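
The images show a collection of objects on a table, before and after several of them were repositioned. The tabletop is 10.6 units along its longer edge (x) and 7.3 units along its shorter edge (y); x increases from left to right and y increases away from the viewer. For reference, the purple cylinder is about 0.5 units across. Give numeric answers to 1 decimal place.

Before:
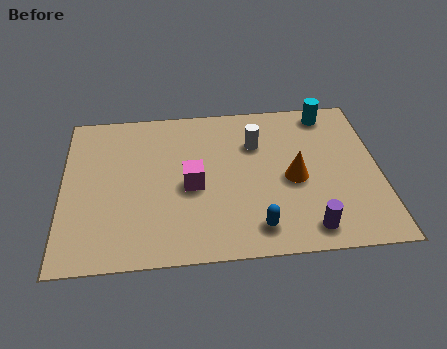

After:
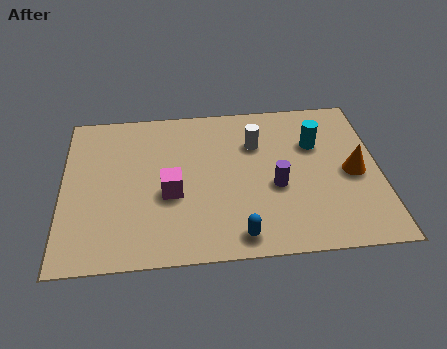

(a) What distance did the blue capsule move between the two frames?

0.7

The blue capsule moved from about (6.4, 1.2) to (5.8, 0.9), a distance of √(0.6² + 0.3²) ≈ 0.7.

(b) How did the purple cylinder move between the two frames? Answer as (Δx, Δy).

(-1.0, 2.0)

The purple cylinder started near (8.1, 1.0) and ended near (7.1, 3.0).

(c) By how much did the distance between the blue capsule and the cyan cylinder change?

-1.0

Before: roughly 5.8 units apart; after: 4.8. That's 1.0 units closer together.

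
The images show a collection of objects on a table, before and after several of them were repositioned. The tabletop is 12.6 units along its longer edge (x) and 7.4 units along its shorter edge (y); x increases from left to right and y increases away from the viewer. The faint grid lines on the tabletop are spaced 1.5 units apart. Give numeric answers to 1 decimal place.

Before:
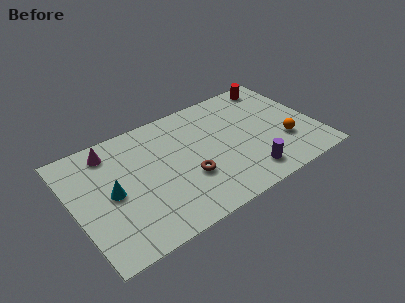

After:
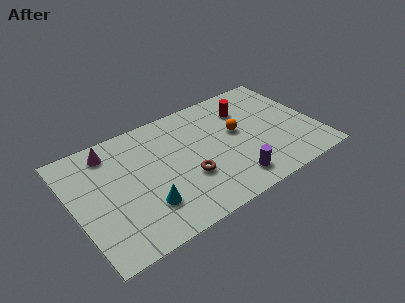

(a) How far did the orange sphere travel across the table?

2.8

The orange sphere moved from about (10.8, 2.4) to (8.6, 4.2), a distance of √(2.2² + 1.8²) ≈ 2.8.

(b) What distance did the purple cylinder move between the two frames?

0.8

From (8.6, 1.3) to (7.8, 1.3), the purple cylinder covered √(0.8² + 0.0²) ≈ 0.8 units.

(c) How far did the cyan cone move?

2.2

The cyan cone moved from about (1.9, 3.6) to (3.4, 2.0), a distance of √(1.5² + 1.6²) ≈ 2.2.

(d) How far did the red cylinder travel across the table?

2.1

From (11.1, 6.5) to (9.3, 5.5), the red cylinder covered √(1.8² + 1.0²) ≈ 2.1 units.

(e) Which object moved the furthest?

the orange sphere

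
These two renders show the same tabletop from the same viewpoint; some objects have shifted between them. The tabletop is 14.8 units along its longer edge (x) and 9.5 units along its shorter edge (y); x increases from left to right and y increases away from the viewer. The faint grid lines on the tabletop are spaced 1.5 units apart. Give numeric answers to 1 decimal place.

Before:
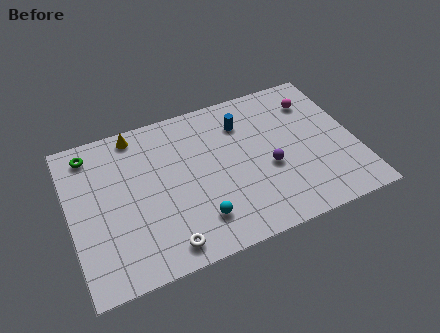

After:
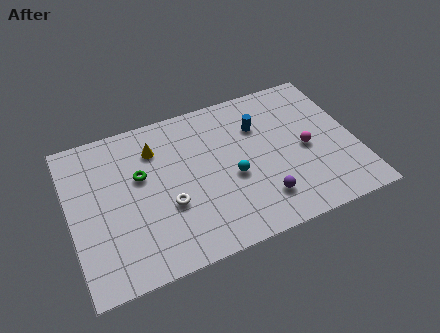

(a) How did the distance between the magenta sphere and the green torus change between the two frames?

-3.1

The distance was about 11.7 in the first image and 8.6 in the second, so they moved 3.1 units closer together.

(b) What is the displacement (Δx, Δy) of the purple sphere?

(-0.6, -1.8)

From the two frames, the purple sphere sits at roughly (10.2, 3.9) before and (9.6, 2.1) after.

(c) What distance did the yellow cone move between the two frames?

1.6

The yellow cone moved from about (3.7, 8.5) to (4.6, 7.2), a distance of √(0.9² + 1.3²) ≈ 1.6.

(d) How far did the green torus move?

3.3

The green torus was near (1.3, 8.1) before and (3.7, 5.8) after, so it travelled √(2.4² + 2.3²) ≈ 3.3 units.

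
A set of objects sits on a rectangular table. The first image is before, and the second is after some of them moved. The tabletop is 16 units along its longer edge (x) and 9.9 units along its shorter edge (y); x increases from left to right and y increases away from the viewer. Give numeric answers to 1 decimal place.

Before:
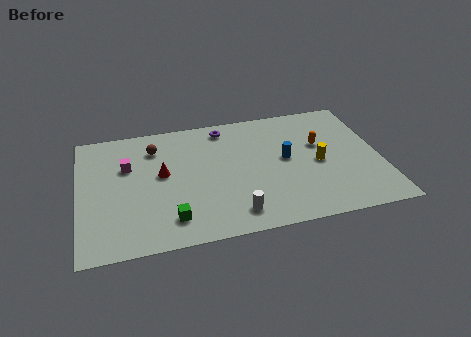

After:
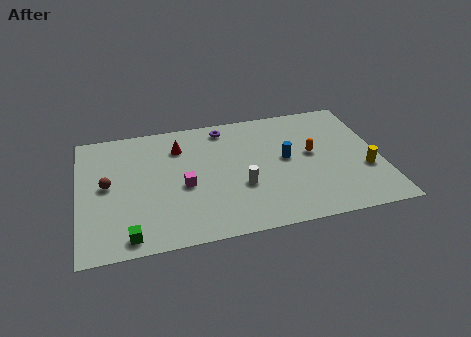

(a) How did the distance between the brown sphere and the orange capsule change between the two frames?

+2.0

Before: roughly 8.9 units apart; after: 10.9. That's 2.0 units further apart.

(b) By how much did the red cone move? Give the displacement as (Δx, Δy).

(1.0, 2.0)

The red cone was at about (4.4, 5.5) and moved to about (5.4, 7.5).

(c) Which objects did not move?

the purple torus and the blue cylinder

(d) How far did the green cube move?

2.3

From (4.7, 1.9) to (2.5, 1.1), the green cube covered √(2.2² + 0.8²) ≈ 2.3 units.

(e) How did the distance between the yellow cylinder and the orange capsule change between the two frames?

+1.8

They were about 1.5 units apart before and 3.3 after — 1.8 units further apart.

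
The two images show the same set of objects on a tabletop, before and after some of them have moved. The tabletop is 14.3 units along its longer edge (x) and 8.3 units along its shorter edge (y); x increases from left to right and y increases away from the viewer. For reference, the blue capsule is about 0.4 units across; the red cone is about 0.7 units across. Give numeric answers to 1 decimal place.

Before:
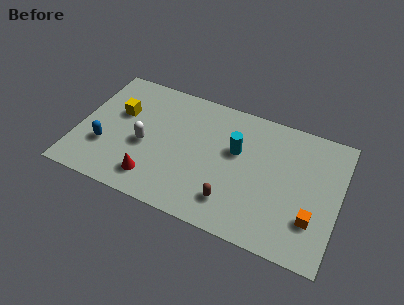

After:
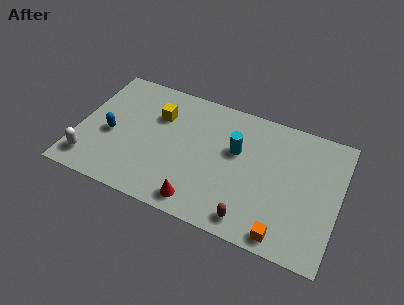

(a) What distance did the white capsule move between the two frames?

3.5

From (3.7, 3.6) to (0.9, 1.5), the white capsule covered √(2.8² + 2.1²) ≈ 3.5 units.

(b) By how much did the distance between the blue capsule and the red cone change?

+2.8

The distance was about 3.0 in the first image and 5.8 in the second, so they moved 2.8 units further apart.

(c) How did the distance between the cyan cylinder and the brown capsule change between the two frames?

+0.9

They were about 3.3 units apart before and 4.2 after — 0.9 units further apart.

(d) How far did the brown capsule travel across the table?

1.3

The brown capsule moved from about (8.7, 1.8) to (9.8, 1.1), a distance of √(1.1² + 0.7²) ≈ 1.3.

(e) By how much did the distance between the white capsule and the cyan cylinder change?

+3.4

Before: roughly 5.1 units apart; after: 8.5. That's 3.4 units further apart.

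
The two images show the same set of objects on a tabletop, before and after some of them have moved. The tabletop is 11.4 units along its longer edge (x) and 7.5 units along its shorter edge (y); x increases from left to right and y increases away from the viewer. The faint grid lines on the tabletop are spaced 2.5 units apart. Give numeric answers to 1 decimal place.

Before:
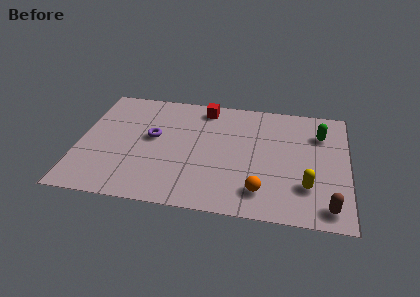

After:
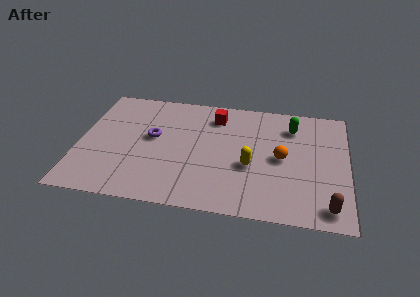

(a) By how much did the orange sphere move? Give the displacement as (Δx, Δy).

(0.8, 2.2)

The orange sphere started near (7.8, 1.5) and ended near (8.6, 3.7).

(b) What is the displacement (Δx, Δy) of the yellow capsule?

(-2.4, 0.9)

The yellow capsule started near (9.7, 2.1) and ended near (7.3, 3.0).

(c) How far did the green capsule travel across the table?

1.2

The green capsule was near (10.2, 5.5) before and (9.0, 5.8) after, so it travelled √(1.2² + 0.3²) ≈ 1.2 units.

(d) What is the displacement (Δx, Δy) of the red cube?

(0.5, -0.5)

From the two frames, the red cube sits at roughly (5.2, 6.5) before and (5.7, 6.0) after.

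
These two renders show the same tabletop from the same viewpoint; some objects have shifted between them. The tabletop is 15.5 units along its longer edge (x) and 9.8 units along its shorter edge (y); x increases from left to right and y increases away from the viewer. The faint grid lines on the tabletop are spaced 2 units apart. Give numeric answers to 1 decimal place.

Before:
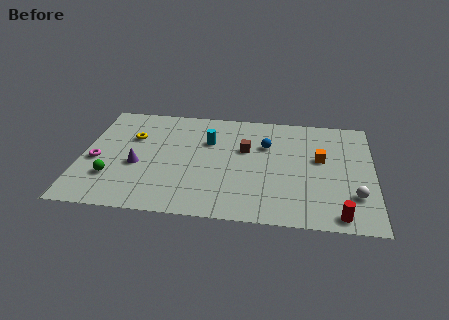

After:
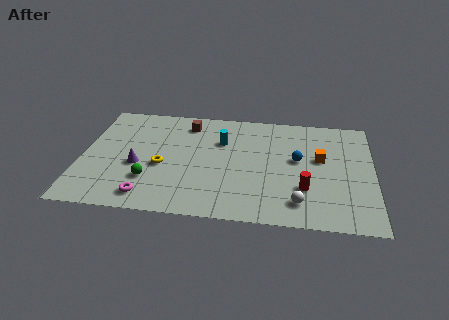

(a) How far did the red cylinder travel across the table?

2.7

The red cylinder moved from about (13.7, 1.0) to (11.9, 3.0), a distance of √(1.8² + 2.0²) ≈ 2.7.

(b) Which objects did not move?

the purple cone and the orange cube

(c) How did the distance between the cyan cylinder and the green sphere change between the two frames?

-0.9

The distance was about 6.3 in the first image and 5.4 in the second, so they moved 0.9 units closer together.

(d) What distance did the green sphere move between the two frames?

2.0

The green sphere was near (1.7, 2.8) before and (3.7, 2.8) after, so it travelled √(2.0² + 0.0²) ≈ 2.0 units.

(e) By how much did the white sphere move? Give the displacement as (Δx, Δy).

(-2.9, -0.9)

The white sphere was at about (14.5, 2.7) and moved to about (11.6, 1.8).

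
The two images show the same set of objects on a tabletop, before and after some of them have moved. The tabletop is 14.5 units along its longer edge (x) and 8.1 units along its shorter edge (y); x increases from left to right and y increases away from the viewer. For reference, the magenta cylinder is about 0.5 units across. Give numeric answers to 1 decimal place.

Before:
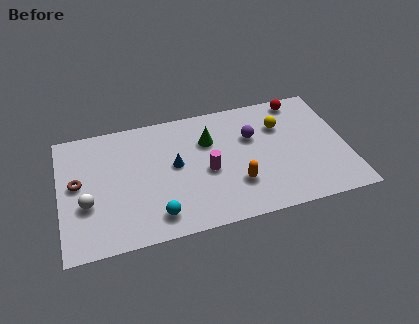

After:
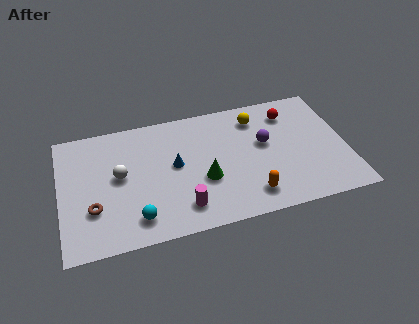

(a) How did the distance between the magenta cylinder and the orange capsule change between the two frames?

+1.6

Before: roughly 1.8 units apart; after: 3.4. That's 1.6 units further apart.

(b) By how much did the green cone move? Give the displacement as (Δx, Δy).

(-0.4, -2.5)

The green cone was at about (7.6, 5.6) and moved to about (7.2, 3.1).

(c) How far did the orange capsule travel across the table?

1.1

The orange capsule was near (8.8, 2.4) before and (9.4, 1.5) after, so it travelled √(0.6² + 0.9²) ≈ 1.1 units.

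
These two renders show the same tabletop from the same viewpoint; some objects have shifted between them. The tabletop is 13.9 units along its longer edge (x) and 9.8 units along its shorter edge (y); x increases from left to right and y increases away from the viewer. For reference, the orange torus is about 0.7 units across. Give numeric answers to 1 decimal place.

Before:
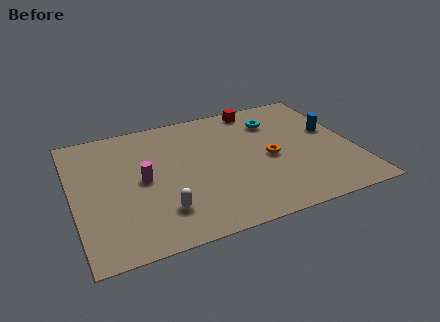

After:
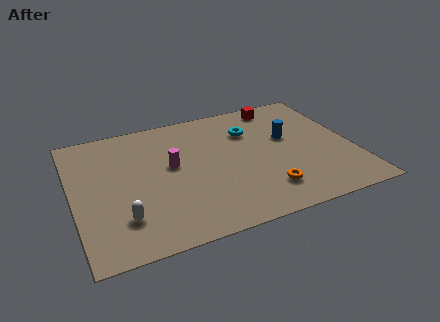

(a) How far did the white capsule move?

1.9

From (4.1, 2.3) to (2.2, 2.4), the white capsule covered √(1.9² + 0.1²) ≈ 1.9 units.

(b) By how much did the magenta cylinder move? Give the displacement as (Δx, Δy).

(1.5, 0.6)

The magenta cylinder was at about (3.4, 4.9) and moved to about (4.9, 5.5).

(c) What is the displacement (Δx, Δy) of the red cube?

(1.1, -0.2)

The red cube was at about (9.6, 8.8) and moved to about (10.7, 8.6).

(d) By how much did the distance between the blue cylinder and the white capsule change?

-0.3

The distance was about 9.5 in the first image and 9.2 in the second, so they moved 0.3 units closer together.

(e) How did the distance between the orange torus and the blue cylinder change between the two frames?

+0.5

Before: roughly 3.5 units apart; after: 4.0. That's 0.5 units further apart.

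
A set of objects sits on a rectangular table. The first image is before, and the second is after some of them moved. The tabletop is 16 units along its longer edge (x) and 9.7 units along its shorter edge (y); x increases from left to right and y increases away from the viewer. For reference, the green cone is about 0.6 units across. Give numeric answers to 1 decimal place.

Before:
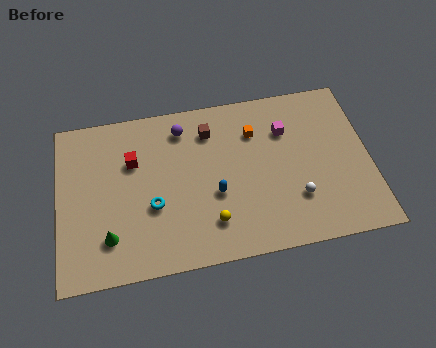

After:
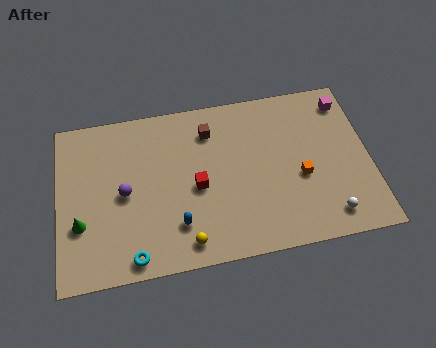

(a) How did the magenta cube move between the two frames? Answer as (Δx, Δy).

(3.2, 1.2)

The magenta cube started near (11.8, 6.9) and ended near (15.0, 8.1).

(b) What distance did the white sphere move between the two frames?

2.1

The white sphere was near (12.1, 2.8) before and (13.7, 1.5) after, so it travelled √(1.6² + 1.3²) ≈ 2.1 units.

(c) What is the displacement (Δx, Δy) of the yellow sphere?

(-1.3, -0.9)

From the two frames, the yellow sphere sits at roughly (7.7, 2.2) before and (6.4, 1.3) after.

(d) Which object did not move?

the brown cube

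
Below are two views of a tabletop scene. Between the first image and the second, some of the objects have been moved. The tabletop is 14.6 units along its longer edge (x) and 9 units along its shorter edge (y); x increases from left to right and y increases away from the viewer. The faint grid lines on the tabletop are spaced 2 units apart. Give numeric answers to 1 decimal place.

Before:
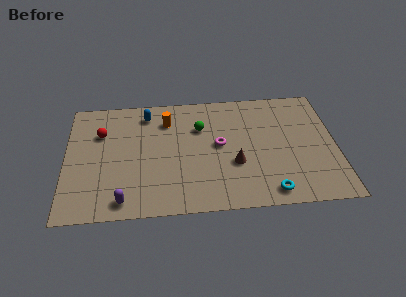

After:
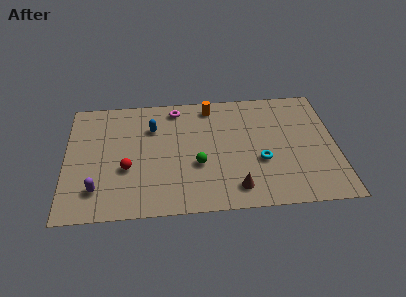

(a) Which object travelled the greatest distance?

the magenta torus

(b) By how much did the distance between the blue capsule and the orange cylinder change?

+2.2

Before: roughly 1.3 units apart; after: 3.5. That's 2.2 units further apart.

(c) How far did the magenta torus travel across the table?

3.8

From (8.3, 4.8) to (6.0, 7.8), the magenta torus covered √(2.3² + 3.0²) ≈ 3.8 units.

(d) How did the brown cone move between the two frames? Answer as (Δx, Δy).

(0.0, -1.8)

From the two frames, the brown cone sits at roughly (9.1, 3.3) before and (9.1, 1.5) after.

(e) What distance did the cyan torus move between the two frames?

2.3

The cyan torus moved from about (10.9, 1.1) to (10.5, 3.4), a distance of √(0.4² + 2.3²) ≈ 2.3.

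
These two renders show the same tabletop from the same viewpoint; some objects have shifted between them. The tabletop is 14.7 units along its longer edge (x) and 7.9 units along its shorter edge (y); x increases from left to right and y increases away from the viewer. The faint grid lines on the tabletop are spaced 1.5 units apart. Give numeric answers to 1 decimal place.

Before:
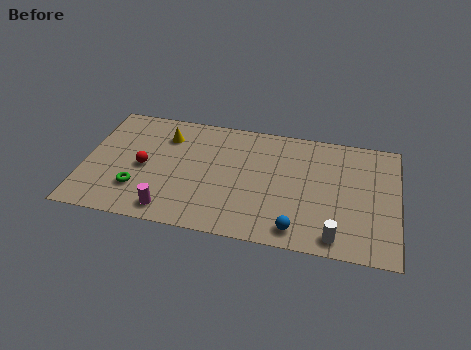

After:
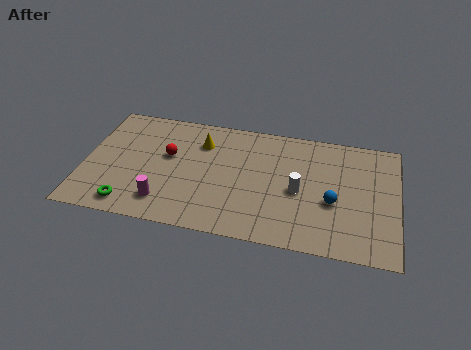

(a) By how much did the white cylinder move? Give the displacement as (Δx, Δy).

(-1.8, 2.6)

From the two frames, the white cylinder sits at roughly (11.9, 1.0) before and (10.1, 3.6) after.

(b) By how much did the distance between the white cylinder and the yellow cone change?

-4.4

Before: roughly 9.6 units apart; after: 5.2. That's 4.4 units closer together.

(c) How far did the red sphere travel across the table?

1.5

The red sphere moved from about (2.8, 3.7) to (3.9, 4.7), a distance of √(1.1² + 1.0²) ≈ 1.5.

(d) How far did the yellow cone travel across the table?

1.7

From (3.7, 6.0) to (5.4, 5.9), the yellow cone covered √(1.7² + 0.1²) ≈ 1.7 units.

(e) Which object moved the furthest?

the white cylinder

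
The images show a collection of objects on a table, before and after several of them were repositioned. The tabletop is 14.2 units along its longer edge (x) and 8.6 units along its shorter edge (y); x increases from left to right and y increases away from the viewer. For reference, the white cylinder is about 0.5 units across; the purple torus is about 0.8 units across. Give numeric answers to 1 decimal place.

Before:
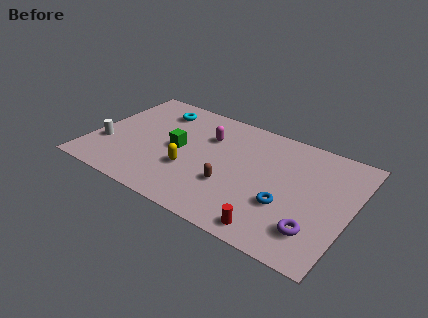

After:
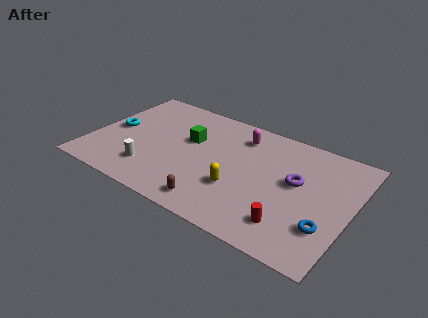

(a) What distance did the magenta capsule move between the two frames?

1.9

From (6.1, 6.0) to (7.8, 6.9), the magenta capsule covered √(1.7² + 0.9²) ≈ 1.9 units.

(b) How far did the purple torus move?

3.2

From (12.6, 2.0) to (11.2, 4.9), the purple torus covered √(1.4² + 2.9²) ≈ 3.2 units.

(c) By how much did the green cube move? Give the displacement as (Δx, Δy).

(0.5, 1.0)

The green cube was at about (4.7, 4.3) and moved to about (5.2, 5.3).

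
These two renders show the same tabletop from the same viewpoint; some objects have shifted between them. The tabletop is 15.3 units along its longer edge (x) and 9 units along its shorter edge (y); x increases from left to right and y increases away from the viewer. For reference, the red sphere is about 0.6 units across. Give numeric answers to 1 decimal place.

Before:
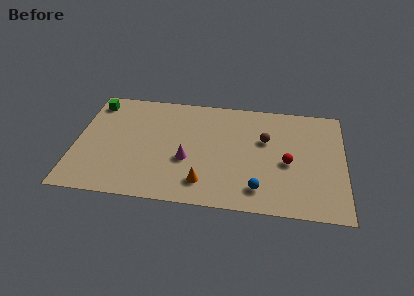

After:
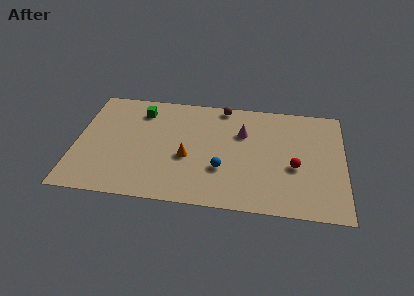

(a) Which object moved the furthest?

the magenta cone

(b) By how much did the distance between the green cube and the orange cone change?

-4.2

The distance was about 8.7 in the first image and 4.5 in the second, so they moved 4.2 units closer together.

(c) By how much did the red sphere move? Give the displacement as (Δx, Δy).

(0.4, -0.3)

The red sphere was at about (12.1, 4.0) and moved to about (12.5, 3.7).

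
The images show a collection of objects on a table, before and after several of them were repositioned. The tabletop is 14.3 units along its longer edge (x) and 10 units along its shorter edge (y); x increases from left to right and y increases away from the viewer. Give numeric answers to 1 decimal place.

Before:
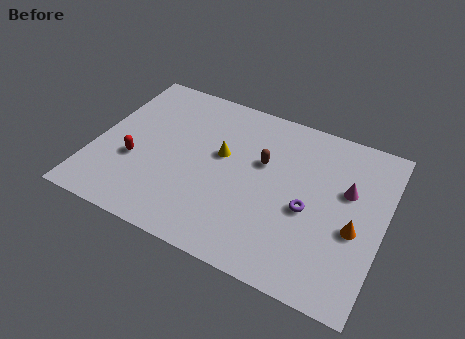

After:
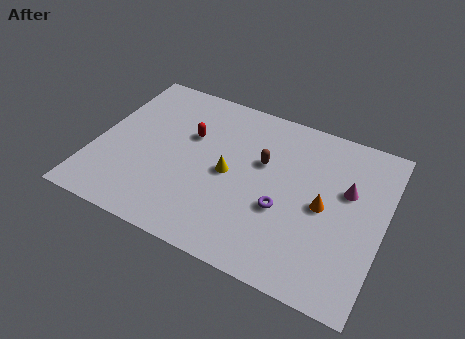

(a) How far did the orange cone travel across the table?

1.7

The orange cone was near (13.0, 4.1) before and (11.4, 4.8) after, so it travelled √(1.6² + 0.7²) ≈ 1.7 units.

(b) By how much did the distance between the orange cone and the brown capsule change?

-1.7

Before: roughly 5.2 units apart; after: 3.5. That's 1.7 units closer together.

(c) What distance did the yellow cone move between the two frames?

1.1

From (6.2, 5.8) to (6.7, 4.8), the yellow cone covered √(0.5² + 1.0²) ≈ 1.1 units.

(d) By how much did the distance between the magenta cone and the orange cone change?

-0.5

The distance was about 2.2 in the first image and 1.7 in the second, so they moved 0.5 units closer together.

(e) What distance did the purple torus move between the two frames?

1.3

The purple torus was near (10.7, 4.3) before and (9.5, 3.8) after, so it travelled √(1.2² + 0.5²) ≈ 1.3 units.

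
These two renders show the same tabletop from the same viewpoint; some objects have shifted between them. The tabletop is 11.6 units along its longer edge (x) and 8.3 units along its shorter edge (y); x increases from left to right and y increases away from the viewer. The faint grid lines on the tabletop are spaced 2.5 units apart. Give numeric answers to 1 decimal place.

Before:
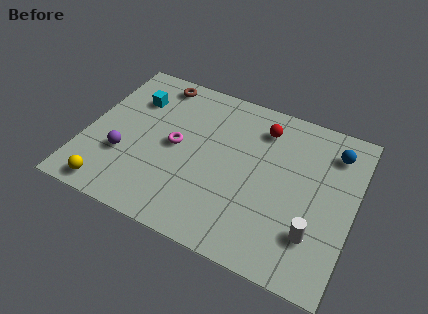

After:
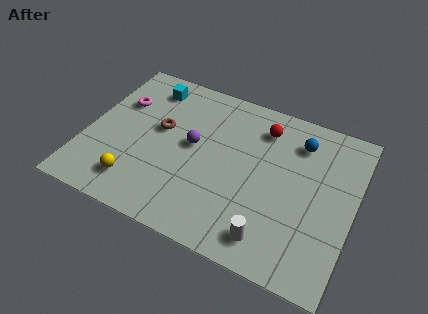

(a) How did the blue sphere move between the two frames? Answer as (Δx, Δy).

(-1.5, -0.1)

From the two frames, the blue sphere sits at roughly (10.5, 6.6) before and (9.0, 6.5) after.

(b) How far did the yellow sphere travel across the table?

1.2

From (1.5, 0.9) to (2.5, 1.6), the yellow sphere covered √(1.0² + 0.7²) ≈ 1.2 units.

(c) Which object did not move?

the red sphere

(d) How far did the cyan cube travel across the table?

1.0

The cyan cube moved from about (1.8, 6.0) to (2.3, 6.9), a distance of √(0.5² + 0.9²) ≈ 1.0.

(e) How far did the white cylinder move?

1.9

The white cylinder was near (10.1, 2.2) before and (8.4, 1.3) after, so it travelled √(1.7² + 0.9²) ≈ 1.9 units.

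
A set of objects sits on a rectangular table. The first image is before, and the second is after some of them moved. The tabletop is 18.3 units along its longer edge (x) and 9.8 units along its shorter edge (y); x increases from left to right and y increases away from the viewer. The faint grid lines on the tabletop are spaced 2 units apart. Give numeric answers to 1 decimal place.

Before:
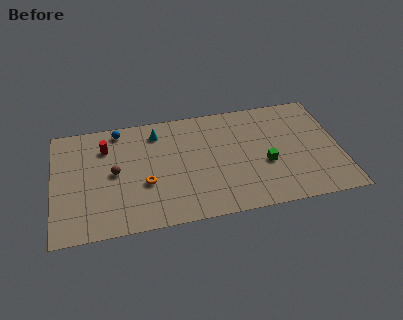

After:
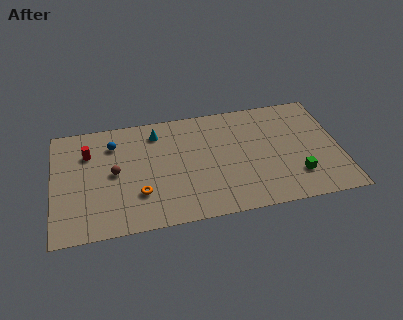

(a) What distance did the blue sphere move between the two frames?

1.3

The blue sphere moved from about (4.3, 8.7) to (3.9, 7.5), a distance of √(0.4² + 1.2²) ≈ 1.3.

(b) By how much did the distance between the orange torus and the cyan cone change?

+0.9

The distance was about 4.4 in the first image and 5.3 in the second, so they moved 0.9 units further apart.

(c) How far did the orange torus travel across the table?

0.9

The orange torus was near (5.8, 3.7) before and (5.4, 2.9) after, so it travelled √(0.4² + 0.8²) ≈ 0.9 units.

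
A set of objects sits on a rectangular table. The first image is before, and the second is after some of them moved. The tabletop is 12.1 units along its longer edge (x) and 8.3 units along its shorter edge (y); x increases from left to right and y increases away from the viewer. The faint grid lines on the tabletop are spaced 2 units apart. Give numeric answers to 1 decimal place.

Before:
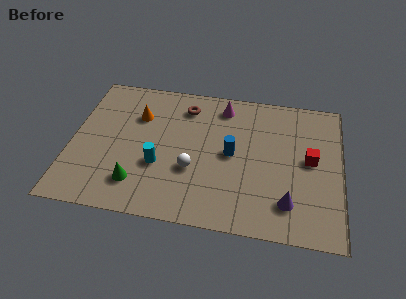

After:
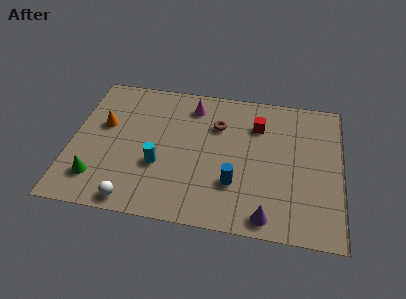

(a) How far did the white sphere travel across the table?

3.3

The white sphere was near (5.5, 3.0) before and (3.0, 0.8) after, so it travelled √(2.5² + 2.2²) ≈ 3.3 units.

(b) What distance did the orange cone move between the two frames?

1.7

The orange cone moved from about (2.9, 5.8) to (1.4, 5.0), a distance of √(1.5² + 0.8²) ≈ 1.7.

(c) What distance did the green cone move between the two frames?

1.8

From (3.1, 1.8) to (1.3, 1.8), the green cone covered √(1.8² + 0.0²) ≈ 1.8 units.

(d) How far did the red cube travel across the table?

2.9

The red cube moved from about (10.7, 4.4) to (8.3, 6.1), a distance of √(2.4² + 1.7²) ≈ 2.9.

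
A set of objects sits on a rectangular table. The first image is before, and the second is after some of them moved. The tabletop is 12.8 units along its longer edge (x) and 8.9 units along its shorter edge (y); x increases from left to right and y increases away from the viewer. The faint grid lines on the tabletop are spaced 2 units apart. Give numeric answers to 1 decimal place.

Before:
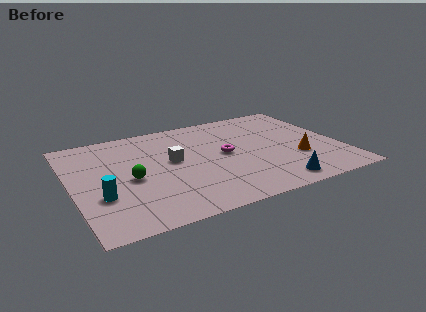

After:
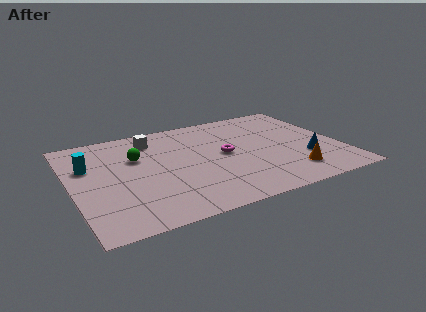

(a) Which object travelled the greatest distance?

the cyan cylinder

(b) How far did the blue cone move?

2.5

The blue cone was near (9.2, 1.1) before and (11.0, 2.8) after, so it travelled √(1.8² + 1.7²) ≈ 2.5 units.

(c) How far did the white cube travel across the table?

2.4

The white cube was near (4.8, 4.9) before and (4.1, 7.2) after, so it travelled √(0.7² + 2.3²) ≈ 2.4 units.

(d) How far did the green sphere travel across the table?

1.9

From (2.7, 4.0) to (3.2, 5.8), the green sphere covered √(0.5² + 1.8²) ≈ 1.9 units.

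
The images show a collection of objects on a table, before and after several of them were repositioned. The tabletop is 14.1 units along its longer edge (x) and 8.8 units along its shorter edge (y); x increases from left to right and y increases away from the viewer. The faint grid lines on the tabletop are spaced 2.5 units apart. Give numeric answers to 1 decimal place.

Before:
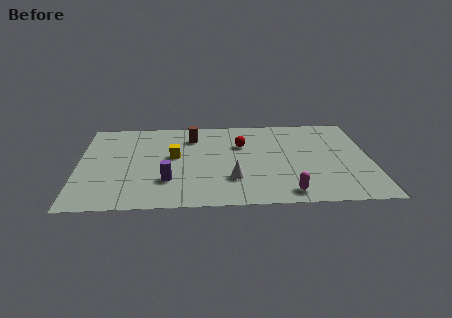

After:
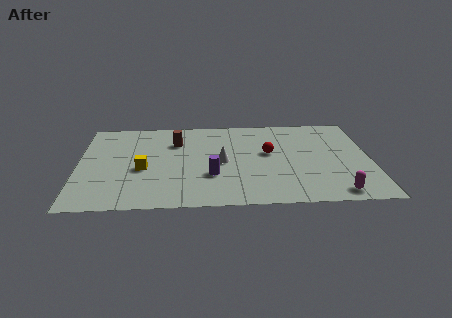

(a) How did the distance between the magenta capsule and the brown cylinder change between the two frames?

+2.0

The distance was about 7.3 in the first image and 9.3 in the second, so they moved 2.0 units further apart.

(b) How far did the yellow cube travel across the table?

1.9

The yellow cube moved from about (4.6, 4.9) to (3.1, 3.7), a distance of √(1.5² + 1.2²) ≈ 1.9.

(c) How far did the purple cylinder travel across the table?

2.1

The purple cylinder moved from about (4.3, 2.5) to (6.4, 2.9), a distance of √(2.1² + 0.4²) ≈ 2.1.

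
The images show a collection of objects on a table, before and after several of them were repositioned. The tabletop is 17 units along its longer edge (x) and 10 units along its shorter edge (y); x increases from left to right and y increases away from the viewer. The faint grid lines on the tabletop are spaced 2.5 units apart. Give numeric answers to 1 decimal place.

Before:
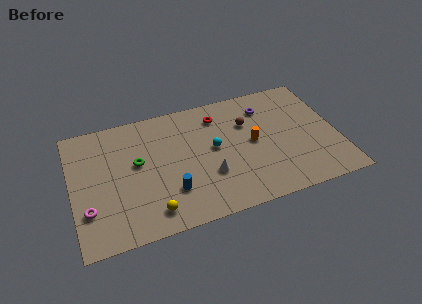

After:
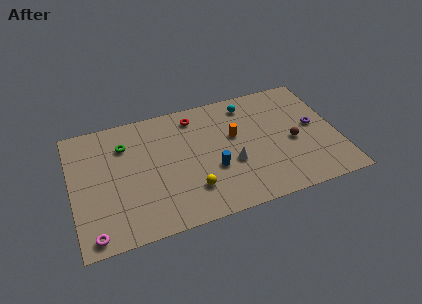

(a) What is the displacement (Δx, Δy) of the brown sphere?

(2.7, -2.4)

The brown sphere was at about (11.4, 6.8) and moved to about (14.1, 4.4).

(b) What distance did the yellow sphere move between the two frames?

2.8

From (4.8, 1.6) to (7.4, 2.5), the yellow sphere covered √(2.6² + 0.9²) ≈ 2.8 units.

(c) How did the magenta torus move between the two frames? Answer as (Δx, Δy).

(0.2, -1.9)

The magenta torus started near (0.9, 2.9) and ended near (1.1, 1.0).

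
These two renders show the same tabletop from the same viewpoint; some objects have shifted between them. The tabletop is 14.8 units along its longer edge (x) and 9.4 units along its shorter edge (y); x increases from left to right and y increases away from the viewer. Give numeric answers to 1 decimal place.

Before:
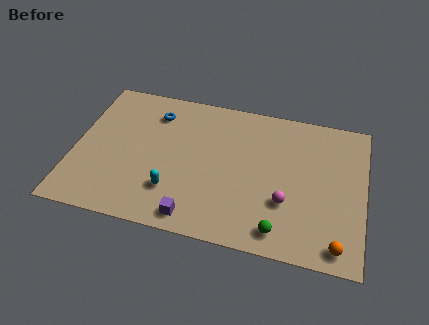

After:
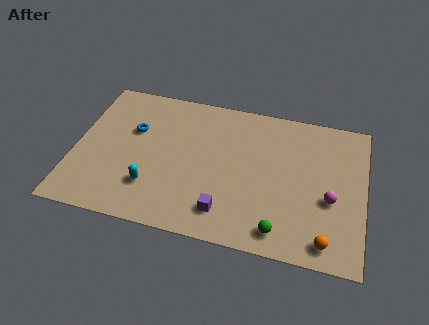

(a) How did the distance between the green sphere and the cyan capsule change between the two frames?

+1.1

They were about 5.6 units apart before and 6.7 after — 1.1 units further apart.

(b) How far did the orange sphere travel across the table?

0.6

From (13.6, 1.1) to (13.0, 1.2), the orange sphere covered √(0.6² + 0.1²) ≈ 0.6 units.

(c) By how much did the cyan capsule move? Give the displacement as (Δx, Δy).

(-1.1, 0.0)

The cyan capsule was at about (5.2, 2.5) and moved to about (4.1, 2.5).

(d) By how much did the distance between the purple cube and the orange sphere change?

-2.1

They were about 7.2 units apart before and 5.1 after — 2.1 units closer together.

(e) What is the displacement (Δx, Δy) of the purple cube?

(1.5, 0.7)

From the two frames, the purple cube sits at roughly (6.4, 1.1) before and (7.9, 1.8) after.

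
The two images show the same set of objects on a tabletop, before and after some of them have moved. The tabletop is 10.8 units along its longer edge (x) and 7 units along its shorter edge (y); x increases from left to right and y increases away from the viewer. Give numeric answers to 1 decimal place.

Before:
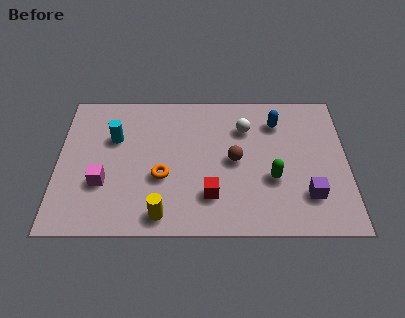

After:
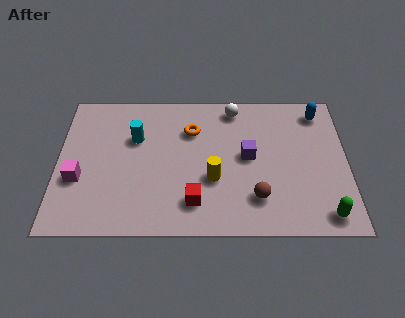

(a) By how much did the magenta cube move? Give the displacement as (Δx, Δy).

(-0.9, 0.2)

From the two frames, the magenta cube sits at roughly (1.7, 2.4) before and (0.8, 2.6) after.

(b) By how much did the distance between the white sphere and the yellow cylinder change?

-1.6

The distance was about 5.2 in the first image and 3.6 in the second, so they moved 1.6 units closer together.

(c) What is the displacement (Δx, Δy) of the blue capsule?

(1.6, 0.5)

From the two frames, the blue capsule sits at roughly (8.2, 5.4) before and (9.8, 5.9) after.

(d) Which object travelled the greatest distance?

the purple cube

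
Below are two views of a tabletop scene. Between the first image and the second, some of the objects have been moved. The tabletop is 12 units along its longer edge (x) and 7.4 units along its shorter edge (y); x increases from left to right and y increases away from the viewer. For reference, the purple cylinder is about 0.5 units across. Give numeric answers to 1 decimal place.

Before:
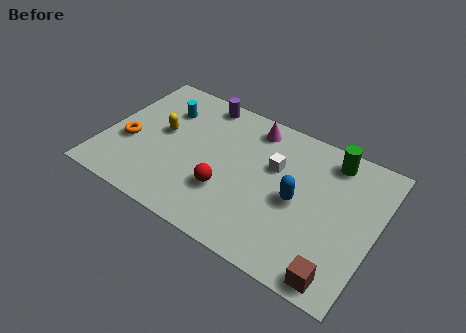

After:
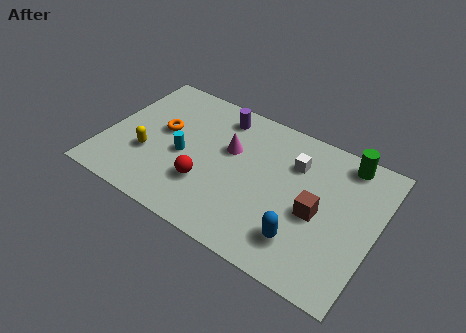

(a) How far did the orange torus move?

1.8

From (1.1, 2.9) to (2.4, 4.2), the orange torus covered √(1.3² + 1.3²) ≈ 1.8 units.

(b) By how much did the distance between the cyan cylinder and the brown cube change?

-3.7

Before: roughly 9.7 units apart; after: 6.0. That's 3.7 units closer together.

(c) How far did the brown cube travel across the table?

2.8

The brown cube was near (10.8, 0.8) before and (9.5, 3.3) after, so it travelled √(1.3² + 2.5²) ≈ 2.8 units.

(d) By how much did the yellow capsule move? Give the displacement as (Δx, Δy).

(-0.4, -1.5)

The yellow capsule started near (2.4, 4.1) and ended near (2.0, 2.6).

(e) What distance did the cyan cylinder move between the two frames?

2.4

The cyan cylinder moved from about (2.3, 5.4) to (3.5, 3.3), a distance of √(1.2² + 2.1²) ≈ 2.4.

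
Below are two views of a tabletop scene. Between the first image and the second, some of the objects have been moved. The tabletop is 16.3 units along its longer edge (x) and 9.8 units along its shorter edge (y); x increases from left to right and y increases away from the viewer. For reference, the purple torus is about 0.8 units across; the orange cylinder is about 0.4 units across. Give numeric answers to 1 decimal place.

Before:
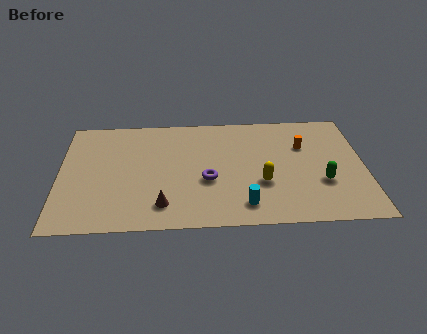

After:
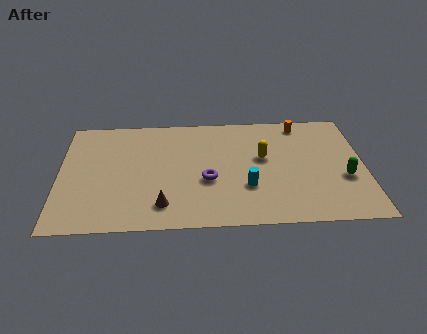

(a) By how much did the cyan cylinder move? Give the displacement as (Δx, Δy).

(0.2, 1.5)

From the two frames, the cyan cylinder sits at roughly (9.8, 1.7) before and (10.0, 3.2) after.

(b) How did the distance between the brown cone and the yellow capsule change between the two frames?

+1.1

The distance was about 5.5 in the first image and 6.6 in the second, so they moved 1.1 units further apart.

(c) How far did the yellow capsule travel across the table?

2.2

The yellow capsule was near (10.8, 3.5) before and (10.9, 5.7) after, so it travelled √(0.1² + 2.2²) ≈ 2.2 units.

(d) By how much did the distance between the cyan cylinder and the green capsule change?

+0.7

The distance was about 4.5 in the first image and 5.2 in the second, so they moved 0.7 units further apart.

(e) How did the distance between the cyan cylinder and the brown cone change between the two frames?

+0.4

Before: roughly 4.3 units apart; after: 4.7. That's 0.4 units further apart.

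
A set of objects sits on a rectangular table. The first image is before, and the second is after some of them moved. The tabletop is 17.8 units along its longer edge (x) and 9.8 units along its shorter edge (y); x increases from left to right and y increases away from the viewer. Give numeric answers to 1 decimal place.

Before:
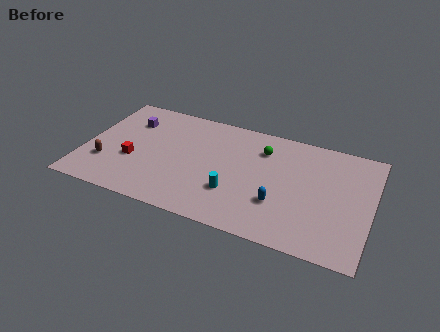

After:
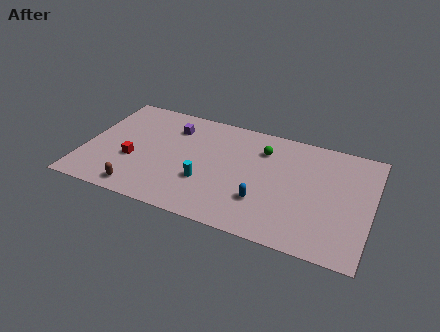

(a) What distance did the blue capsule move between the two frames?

1.0

The blue capsule was near (12.3, 3.1) before and (11.3, 2.9) after, so it travelled √(1.0² + 0.2²) ≈ 1.0 units.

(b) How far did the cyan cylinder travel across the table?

1.8

From (9.5, 3.0) to (7.7, 3.3), the cyan cylinder covered √(1.8² + 0.3²) ≈ 1.8 units.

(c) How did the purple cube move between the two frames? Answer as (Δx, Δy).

(2.7, 0.3)

The purple cube started near (2.5, 7.2) and ended near (5.2, 7.5).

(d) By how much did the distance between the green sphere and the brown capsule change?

-1.0

They were about 10.4 units apart before and 9.4 after — 1.0 units closer together.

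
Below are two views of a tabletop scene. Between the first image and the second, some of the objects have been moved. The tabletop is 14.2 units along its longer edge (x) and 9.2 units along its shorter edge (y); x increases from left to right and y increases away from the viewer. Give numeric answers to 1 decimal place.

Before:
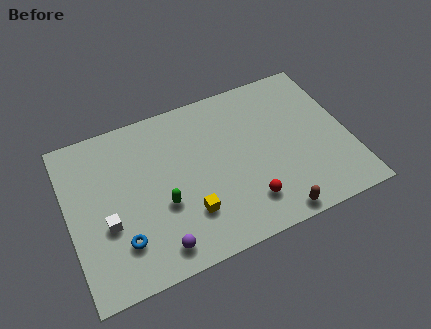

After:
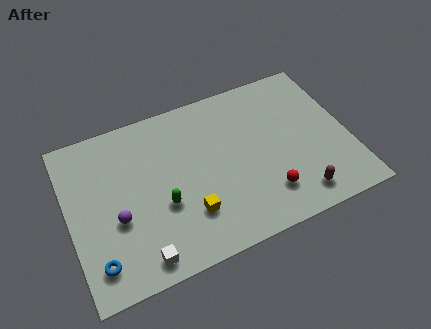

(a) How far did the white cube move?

2.8

From (1.8, 3.5) to (3.2, 1.1), the white cube covered √(1.4² + 2.4²) ≈ 2.8 units.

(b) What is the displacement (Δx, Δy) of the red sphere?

(1.0, 0.1)

From the two frames, the red sphere sits at roughly (8.7, 2.0) before and (9.7, 2.1) after.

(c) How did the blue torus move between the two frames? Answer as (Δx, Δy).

(-1.3, -0.6)

The blue torus started near (2.4, 2.3) and ended near (1.1, 1.7).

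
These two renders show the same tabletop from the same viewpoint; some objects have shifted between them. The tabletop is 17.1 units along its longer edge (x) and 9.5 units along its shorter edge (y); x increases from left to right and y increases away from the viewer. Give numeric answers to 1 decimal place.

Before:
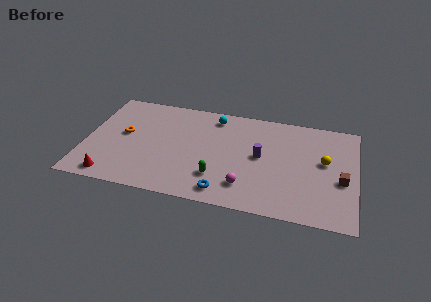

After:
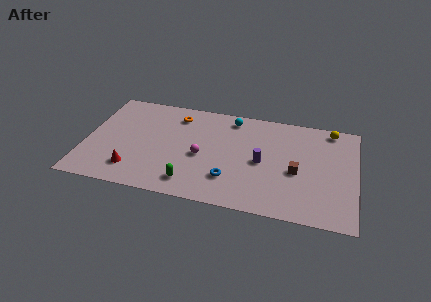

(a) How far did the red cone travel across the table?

1.6

The red cone moved from about (1.9, 1.1) to (3.2, 2.0), a distance of √(1.3² + 0.9²) ≈ 1.6.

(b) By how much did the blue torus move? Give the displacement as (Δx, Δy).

(0.3, 1.2)

The blue torus started near (9.0, 1.3) and ended near (9.3, 2.5).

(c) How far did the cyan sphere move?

1.1

The cyan sphere was near (8.0, 8.1) before and (9.1, 8.2) after, so it travelled √(1.1² + 0.1²) ≈ 1.1 units.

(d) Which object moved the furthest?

the orange torus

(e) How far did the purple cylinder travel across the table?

0.5

The purple cylinder moved from about (11.1, 5.0) to (11.2, 4.5), a distance of √(0.1² + 0.5²) ≈ 0.5.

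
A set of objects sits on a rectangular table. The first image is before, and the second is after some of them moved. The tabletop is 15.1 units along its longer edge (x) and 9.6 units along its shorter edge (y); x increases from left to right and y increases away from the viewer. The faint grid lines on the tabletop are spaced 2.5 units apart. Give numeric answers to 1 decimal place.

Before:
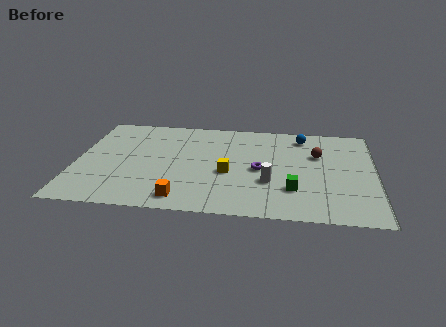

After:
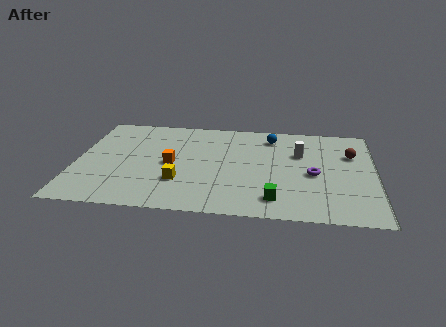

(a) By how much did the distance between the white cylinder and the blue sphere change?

-2.9

They were about 5.1 units apart before and 2.2 after — 2.9 units closer together.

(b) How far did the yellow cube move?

2.6

The yellow cube was near (7.7, 4.0) before and (5.3, 2.9) after, so it travelled √(2.4² + 1.1²) ≈ 2.6 units.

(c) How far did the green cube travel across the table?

1.3

The green cube moved from about (11.0, 2.7) to (10.1, 1.7), a distance of √(0.9² + 1.0²) ≈ 1.3.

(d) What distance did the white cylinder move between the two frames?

3.4

From (9.8, 3.3) to (11.3, 6.3), the white cylinder covered √(1.5² + 3.0²) ≈ 3.4 units.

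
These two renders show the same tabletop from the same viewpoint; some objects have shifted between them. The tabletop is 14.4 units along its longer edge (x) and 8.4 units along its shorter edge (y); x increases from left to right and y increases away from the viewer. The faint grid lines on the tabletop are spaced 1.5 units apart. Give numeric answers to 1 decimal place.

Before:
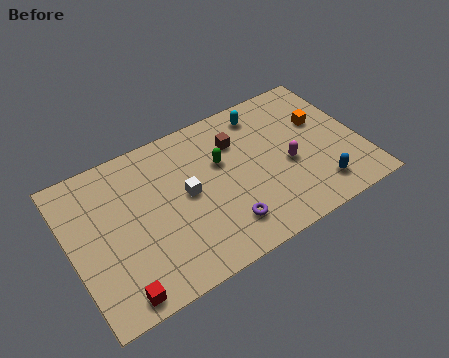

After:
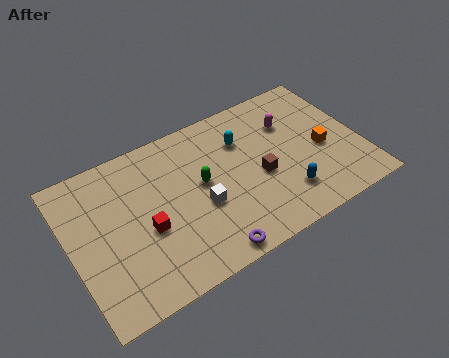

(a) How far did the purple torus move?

1.4

The purple torus was near (7.2, 1.8) before and (6.2, 0.8) after, so it travelled √(1.0² + 1.0²) ≈ 1.4 units.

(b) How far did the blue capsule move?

1.6

The blue capsule moved from about (11.9, 1.6) to (10.3, 2.0), a distance of √(1.6² + 0.4²) ≈ 1.6.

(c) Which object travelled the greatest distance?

the red cube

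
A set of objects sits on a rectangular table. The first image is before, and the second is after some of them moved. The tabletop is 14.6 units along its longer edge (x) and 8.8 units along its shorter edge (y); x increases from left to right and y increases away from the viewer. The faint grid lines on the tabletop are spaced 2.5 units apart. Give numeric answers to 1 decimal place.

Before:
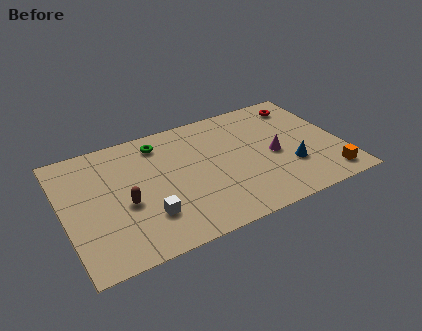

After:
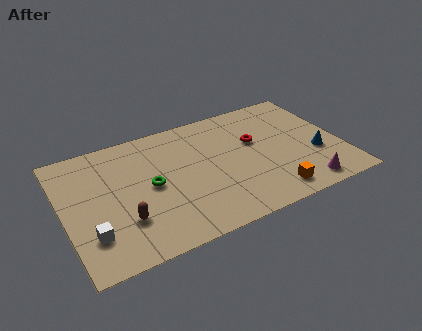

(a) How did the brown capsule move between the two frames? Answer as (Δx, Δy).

(-0.2, -1.1)

The brown capsule started near (3.1, 3.7) and ended near (2.9, 2.6).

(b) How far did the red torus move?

3.4

From (13.0, 7.3) to (10.2, 5.4), the red torus covered √(2.8² + 1.9²) ≈ 3.4 units.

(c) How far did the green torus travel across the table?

3.0

The green torus was near (5.3, 7.3) before and (4.5, 4.4) after, so it travelled √(0.8² + 2.9²) ≈ 3.0 units.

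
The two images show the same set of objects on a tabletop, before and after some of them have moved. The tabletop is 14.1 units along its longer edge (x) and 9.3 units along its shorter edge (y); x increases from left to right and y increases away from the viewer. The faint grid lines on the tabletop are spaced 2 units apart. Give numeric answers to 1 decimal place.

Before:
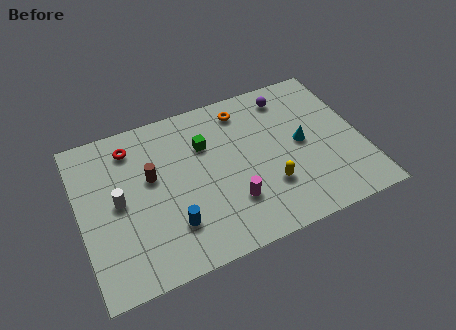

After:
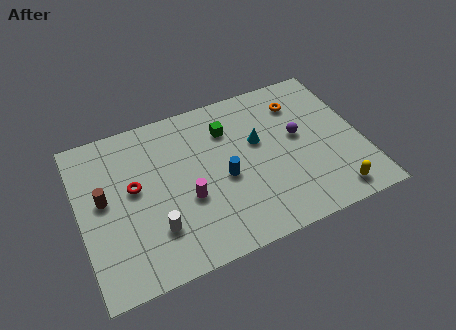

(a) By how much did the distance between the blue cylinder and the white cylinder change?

+0.6

They were about 3.3 units apart before and 3.9 after — 0.6 units further apart.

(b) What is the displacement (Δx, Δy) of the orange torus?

(2.8, -0.6)

The orange torus started near (8.5, 7.8) and ended near (11.3, 7.2).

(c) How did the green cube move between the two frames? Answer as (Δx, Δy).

(1.2, 0.5)

From the two frames, the green cube sits at roughly (6.4, 6.4) before and (7.6, 6.9) after.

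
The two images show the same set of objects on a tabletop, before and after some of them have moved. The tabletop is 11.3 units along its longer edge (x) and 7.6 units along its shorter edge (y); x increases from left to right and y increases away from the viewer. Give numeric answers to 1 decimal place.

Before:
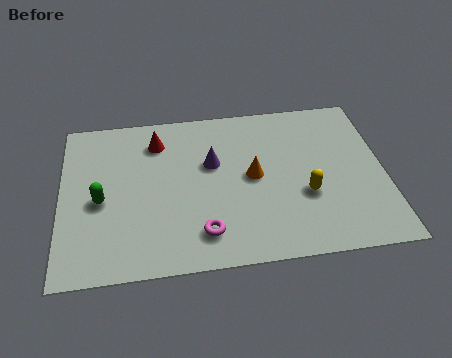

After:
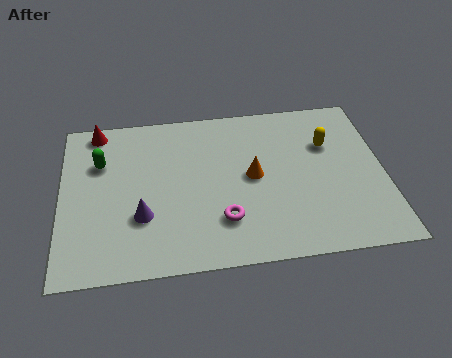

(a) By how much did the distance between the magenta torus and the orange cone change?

-0.8

Before: roughly 3.0 units apart; after: 2.2. That's 0.8 units closer together.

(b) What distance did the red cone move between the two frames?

2.2

From (3.4, 6.0) to (1.3, 6.8), the red cone covered √(2.1² + 0.8²) ≈ 2.2 units.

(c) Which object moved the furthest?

the purple cone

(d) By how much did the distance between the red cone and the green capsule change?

-1.7

Before: roughly 3.3 units apart; after: 1.6. That's 1.7 units closer together.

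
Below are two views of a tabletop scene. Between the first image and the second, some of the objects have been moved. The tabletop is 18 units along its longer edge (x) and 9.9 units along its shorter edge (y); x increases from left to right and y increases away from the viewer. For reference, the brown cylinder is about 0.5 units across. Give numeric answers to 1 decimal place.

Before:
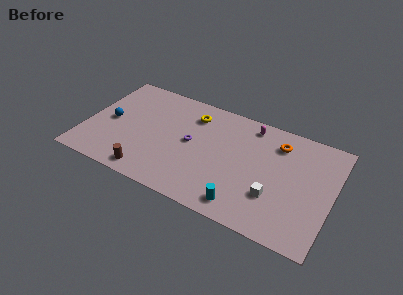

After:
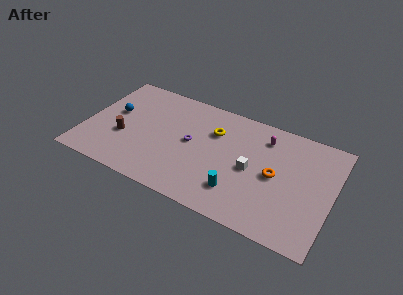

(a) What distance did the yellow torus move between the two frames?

1.9

From (7.5, 7.8) to (9.2, 6.9), the yellow torus covered √(1.7² + 0.9²) ≈ 1.9 units.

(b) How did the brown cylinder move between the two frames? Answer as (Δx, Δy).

(-2.2, 2.5)

From the two frames, the brown cylinder sits at roughly (5.1, 1.2) before and (2.9, 3.7) after.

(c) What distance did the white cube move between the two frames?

2.4

From (14.0, 3.1) to (12.2, 4.7), the white cube covered √(1.8² + 1.6²) ≈ 2.4 units.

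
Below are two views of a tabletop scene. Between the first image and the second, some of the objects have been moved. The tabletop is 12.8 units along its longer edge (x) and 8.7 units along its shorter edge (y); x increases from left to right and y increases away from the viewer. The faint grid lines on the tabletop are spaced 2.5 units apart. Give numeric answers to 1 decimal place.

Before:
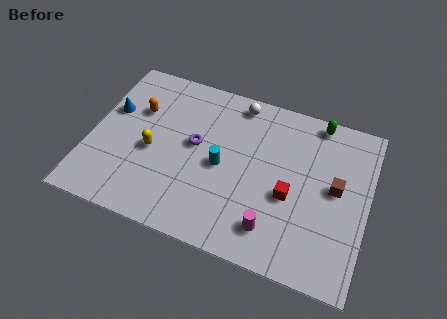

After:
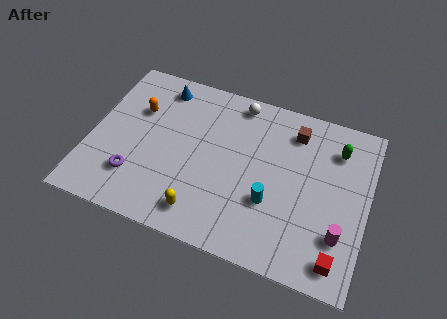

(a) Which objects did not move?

the orange capsule and the white sphere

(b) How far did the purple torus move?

3.6

The purple torus was near (4.8, 4.8) before and (2.3, 2.2) after, so it travelled √(2.5² + 2.6²) ≈ 3.6 units.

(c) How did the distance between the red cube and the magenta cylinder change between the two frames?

-0.8

The distance was about 2.0 in the first image and 1.2 in the second, so they moved 0.8 units closer together.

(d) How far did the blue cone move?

2.9

The blue cone moved from about (0.8, 5.4) to (2.9, 7.4), a distance of √(2.1² + 2.0²) ≈ 2.9.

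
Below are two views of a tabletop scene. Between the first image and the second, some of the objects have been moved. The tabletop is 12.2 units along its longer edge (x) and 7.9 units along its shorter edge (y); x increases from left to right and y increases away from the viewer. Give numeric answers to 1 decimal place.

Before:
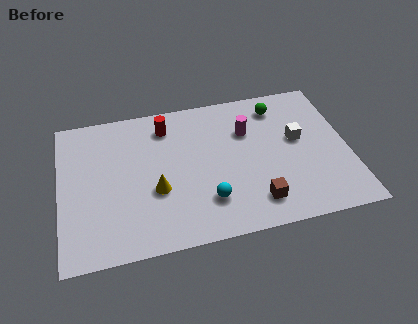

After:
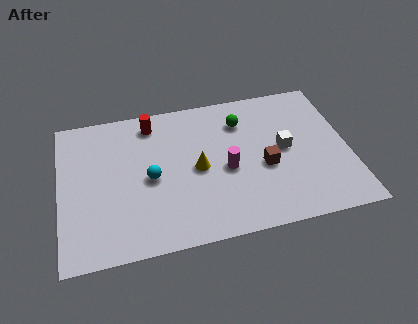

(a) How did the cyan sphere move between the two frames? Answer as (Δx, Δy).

(-2.3, 1.7)

The cyan sphere was at about (6.1, 2.0) and moved to about (3.8, 3.7).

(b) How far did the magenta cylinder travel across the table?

2.1

The magenta cylinder was near (8.0, 5.4) before and (7.0, 3.5) after, so it travelled √(1.0² + 1.9²) ≈ 2.1 units.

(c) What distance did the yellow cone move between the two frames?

2.0

The yellow cone was near (4.0, 3.0) before and (5.8, 3.8) after, so it travelled √(1.8² + 0.8²) ≈ 2.0 units.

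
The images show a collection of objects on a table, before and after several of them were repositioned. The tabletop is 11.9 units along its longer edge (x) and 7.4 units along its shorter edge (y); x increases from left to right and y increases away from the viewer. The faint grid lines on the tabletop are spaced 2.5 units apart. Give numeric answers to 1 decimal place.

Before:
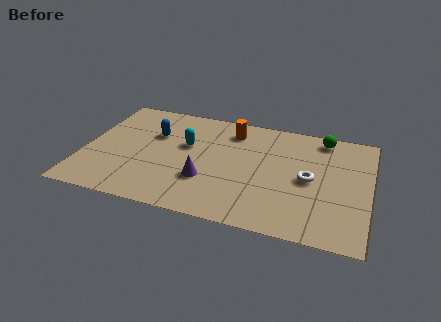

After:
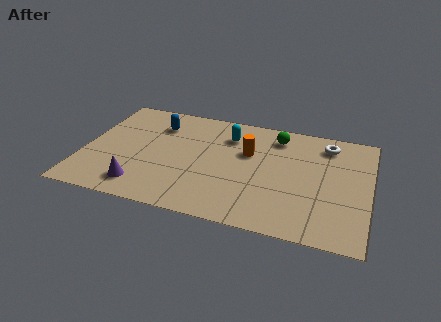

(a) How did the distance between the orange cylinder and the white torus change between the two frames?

-0.7

Before: roughly 4.2 units apart; after: 3.5. That's 0.7 units closer together.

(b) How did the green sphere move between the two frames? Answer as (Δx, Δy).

(-1.9, -0.4)

The green sphere started near (9.8, 6.5) and ended near (7.9, 6.1).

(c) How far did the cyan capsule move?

2.0

From (4.2, 4.5) to (5.9, 5.6), the cyan capsule covered √(1.7² + 1.1²) ≈ 2.0 units.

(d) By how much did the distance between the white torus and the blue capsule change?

+0.4

They were about 6.7 units apart before and 7.1 after — 0.4 units further apart.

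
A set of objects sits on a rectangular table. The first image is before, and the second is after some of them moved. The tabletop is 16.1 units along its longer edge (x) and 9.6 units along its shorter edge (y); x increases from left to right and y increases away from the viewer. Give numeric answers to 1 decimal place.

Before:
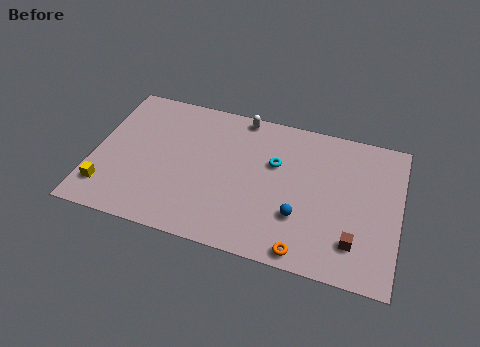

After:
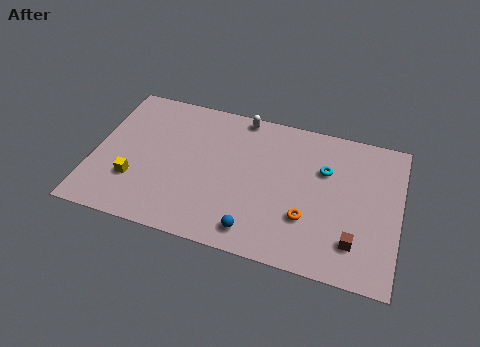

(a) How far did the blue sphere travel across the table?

2.7

From (11.0, 3.0) to (8.8, 1.4), the blue sphere covered √(2.2² + 1.6²) ≈ 2.7 units.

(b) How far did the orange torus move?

2.1

The orange torus moved from about (11.4, 0.9) to (11.4, 3.0), a distance of √(0.0² + 2.1²) ≈ 2.1.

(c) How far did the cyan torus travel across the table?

2.6

The cyan torus was near (9.5, 6.1) before and (12.1, 6.4) after, so it travelled √(2.6² + 0.3²) ≈ 2.6 units.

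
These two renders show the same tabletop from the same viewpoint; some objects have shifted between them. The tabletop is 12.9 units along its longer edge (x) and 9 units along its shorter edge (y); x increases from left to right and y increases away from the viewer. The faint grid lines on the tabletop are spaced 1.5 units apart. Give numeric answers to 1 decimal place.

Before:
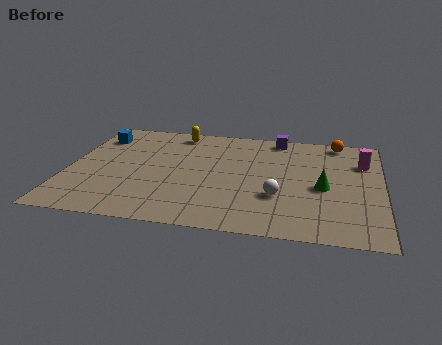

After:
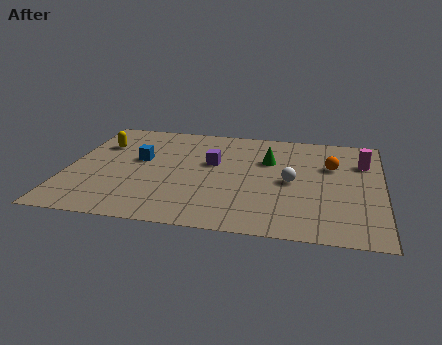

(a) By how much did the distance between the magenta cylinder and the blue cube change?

-1.8

They were about 11.1 units apart before and 9.3 after — 1.8 units closer together.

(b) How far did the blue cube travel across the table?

2.6

From (1.0, 7.0) to (2.9, 5.2), the blue cube covered √(1.9² + 1.8²) ≈ 2.6 units.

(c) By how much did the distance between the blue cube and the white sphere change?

-2.3

They were about 8.7 units apart before and 6.4 after — 2.3 units closer together.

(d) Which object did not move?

the magenta cylinder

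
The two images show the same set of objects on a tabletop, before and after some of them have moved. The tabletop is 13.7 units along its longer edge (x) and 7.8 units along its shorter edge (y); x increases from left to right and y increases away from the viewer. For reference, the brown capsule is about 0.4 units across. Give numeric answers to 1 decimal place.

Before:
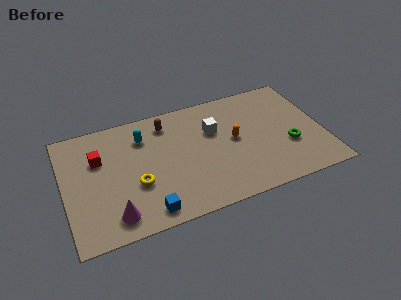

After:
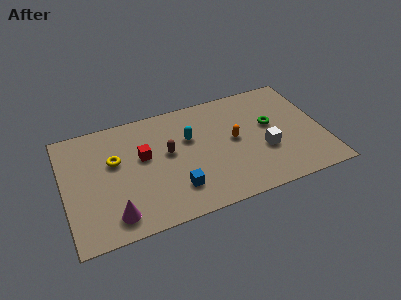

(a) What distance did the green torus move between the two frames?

1.9

The green torus moved from about (11.8, 2.8) to (11.0, 4.5), a distance of √(0.8² + 1.7²) ≈ 1.9.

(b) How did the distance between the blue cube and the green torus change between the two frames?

-2.0

They were about 7.9 units apart before and 5.9 after — 2.0 units closer together.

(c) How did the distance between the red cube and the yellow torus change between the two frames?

-1.4

Before: roughly 2.9 units apart; after: 1.5. That's 1.4 units closer together.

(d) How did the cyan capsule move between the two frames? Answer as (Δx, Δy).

(2.4, -0.9)

The cyan capsule started near (4.3, 5.9) and ended near (6.7, 5.0).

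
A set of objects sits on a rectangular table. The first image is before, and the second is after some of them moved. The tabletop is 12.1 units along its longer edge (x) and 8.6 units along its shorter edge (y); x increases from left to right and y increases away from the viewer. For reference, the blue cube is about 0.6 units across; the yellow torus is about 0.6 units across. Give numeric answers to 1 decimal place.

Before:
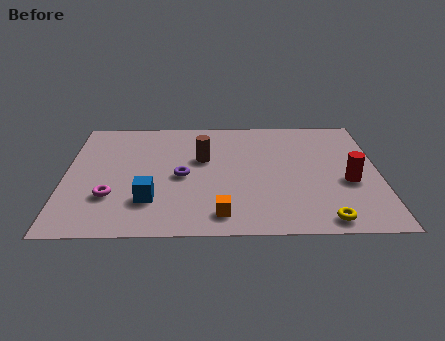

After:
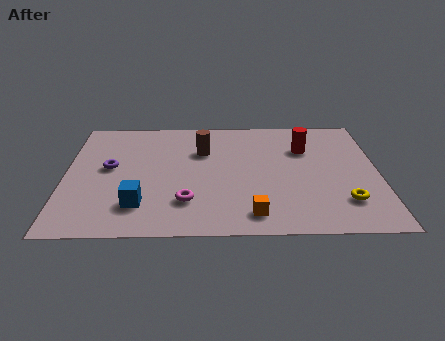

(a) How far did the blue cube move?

0.5

The blue cube moved from about (3.3, 2.3) to (2.9, 2.0), a distance of √(0.4² + 0.3²) ≈ 0.5.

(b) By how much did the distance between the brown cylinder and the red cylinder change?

-1.9

They were about 5.9 units apart before and 4.0 after — 1.9 units closer together.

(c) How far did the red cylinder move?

3.0

The red cylinder moved from about (10.9, 3.5) to (9.3, 6.0), a distance of √(1.6² + 2.5²) ≈ 3.0.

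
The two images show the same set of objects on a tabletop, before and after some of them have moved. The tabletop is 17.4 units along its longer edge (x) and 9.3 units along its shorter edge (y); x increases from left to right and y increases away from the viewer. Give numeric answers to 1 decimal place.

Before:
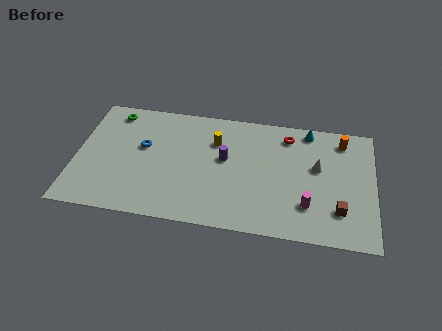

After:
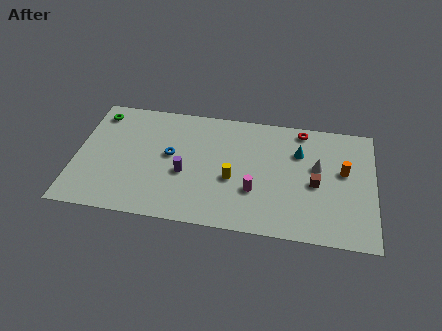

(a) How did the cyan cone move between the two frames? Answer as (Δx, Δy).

(-0.5, -1.8)

From the two frames, the cyan cone sits at roughly (13.5, 8.3) before and (13.0, 6.5) after.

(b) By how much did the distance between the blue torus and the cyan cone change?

-2.4

The distance was about 10.0 in the first image and 7.6 in the second, so they moved 2.4 units closer together.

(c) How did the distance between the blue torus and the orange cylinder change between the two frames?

-1.7

They were about 11.8 units apart before and 10.1 after — 1.7 units closer together.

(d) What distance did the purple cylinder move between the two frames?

2.7

The purple cylinder was near (8.7, 5.3) before and (6.4, 3.8) after, so it travelled √(2.3² + 1.5²) ≈ 2.7 units.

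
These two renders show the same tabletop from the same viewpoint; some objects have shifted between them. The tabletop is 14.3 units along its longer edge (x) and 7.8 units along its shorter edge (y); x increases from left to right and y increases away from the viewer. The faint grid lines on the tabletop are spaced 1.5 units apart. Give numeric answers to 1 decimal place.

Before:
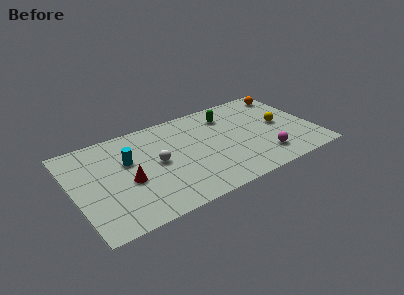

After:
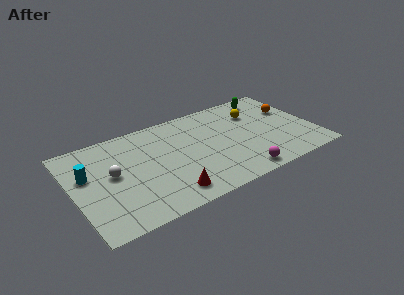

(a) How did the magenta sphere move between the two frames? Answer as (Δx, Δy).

(-1.6, -0.8)

The magenta sphere started near (11.0, 1.7) and ended near (9.4, 0.9).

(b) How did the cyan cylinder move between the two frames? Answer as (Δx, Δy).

(-2.4, -0.1)

The cyan cylinder was at about (3.3, 4.9) and moved to about (0.9, 4.8).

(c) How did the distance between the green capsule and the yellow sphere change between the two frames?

-2.1

The distance was about 3.6 in the first image and 1.5 in the second, so they moved 2.1 units closer together.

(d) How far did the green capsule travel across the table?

2.7

From (9.5, 6.1) to (12.1, 6.7), the green capsule covered √(2.6² + 0.6²) ≈ 2.7 units.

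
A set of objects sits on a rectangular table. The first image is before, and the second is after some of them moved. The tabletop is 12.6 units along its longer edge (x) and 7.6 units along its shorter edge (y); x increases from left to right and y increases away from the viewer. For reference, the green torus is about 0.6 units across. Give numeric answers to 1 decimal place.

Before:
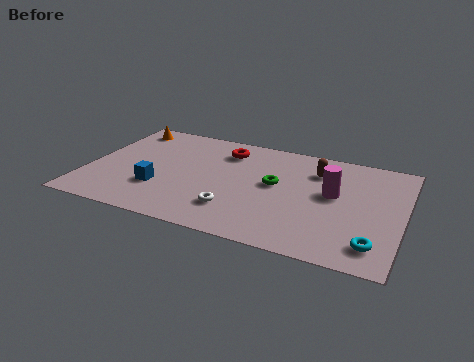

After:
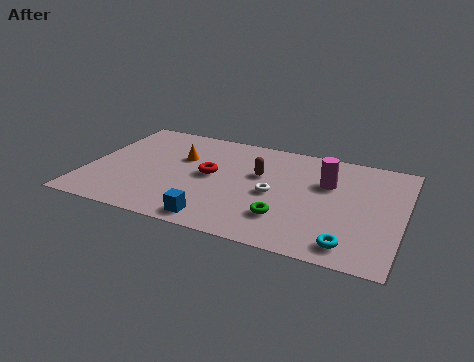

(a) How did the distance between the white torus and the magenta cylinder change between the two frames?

-1.9

Before: roughly 4.4 units apart; after: 2.5. That's 1.9 units closer together.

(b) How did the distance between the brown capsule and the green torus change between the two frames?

+0.9

The distance was about 2.1 in the first image and 3.0 in the second, so they moved 0.9 units further apart.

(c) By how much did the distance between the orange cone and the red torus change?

-2.6

They were about 4.2 units apart before and 1.6 after — 2.6 units closer together.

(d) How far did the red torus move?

2.0

From (5.3, 6.0) to (4.9, 4.0), the red torus covered √(0.4² + 2.0²) ≈ 2.0 units.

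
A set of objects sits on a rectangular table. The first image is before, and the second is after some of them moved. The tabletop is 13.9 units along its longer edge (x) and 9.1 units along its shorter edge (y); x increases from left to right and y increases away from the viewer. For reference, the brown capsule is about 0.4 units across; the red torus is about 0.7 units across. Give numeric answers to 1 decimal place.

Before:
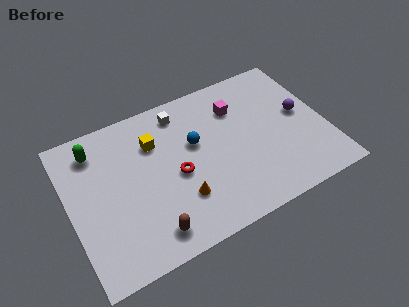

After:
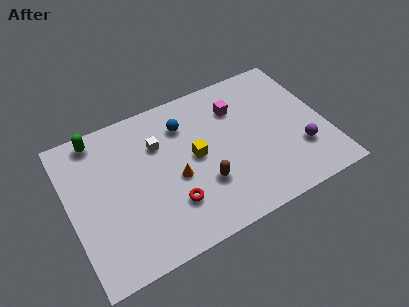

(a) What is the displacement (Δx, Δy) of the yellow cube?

(2.0, -1.8)

The yellow cube was at about (4.8, 6.5) and moved to about (6.8, 4.7).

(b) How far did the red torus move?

1.7

The red torus moved from about (5.7, 4.1) to (5.2, 2.5), a distance of √(0.5² + 1.6²) ≈ 1.7.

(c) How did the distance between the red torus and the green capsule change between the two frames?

+1.3

They were about 5.2 units apart before and 6.5 after — 1.3 units further apart.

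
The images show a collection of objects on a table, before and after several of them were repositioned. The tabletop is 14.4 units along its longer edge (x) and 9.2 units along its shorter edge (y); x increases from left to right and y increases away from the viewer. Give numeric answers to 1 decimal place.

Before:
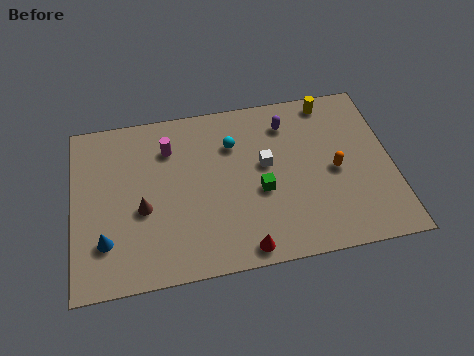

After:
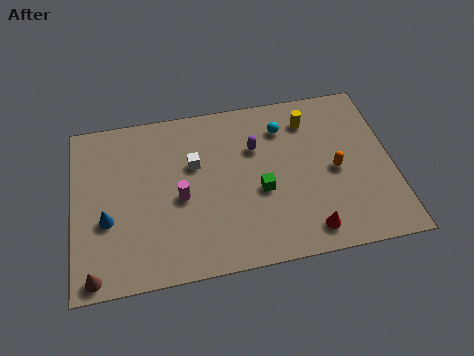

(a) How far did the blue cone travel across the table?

1.1

From (1.4, 2.4) to (1.5, 3.5), the blue cone covered √(0.1² + 1.1²) ≈ 1.1 units.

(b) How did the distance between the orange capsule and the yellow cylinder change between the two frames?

-0.7

The distance was about 3.9 in the first image and 3.2 in the second, so they moved 0.7 units closer together.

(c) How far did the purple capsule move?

1.9

The purple capsule was near (9.8, 7.3) before and (8.3, 6.2) after, so it travelled √(1.5² + 1.1²) ≈ 1.9 units.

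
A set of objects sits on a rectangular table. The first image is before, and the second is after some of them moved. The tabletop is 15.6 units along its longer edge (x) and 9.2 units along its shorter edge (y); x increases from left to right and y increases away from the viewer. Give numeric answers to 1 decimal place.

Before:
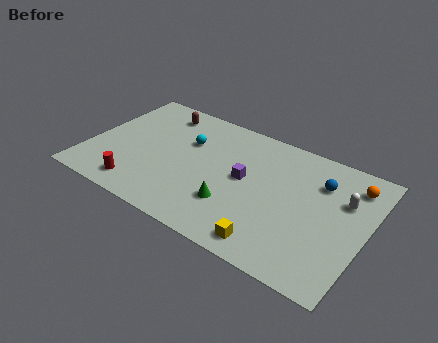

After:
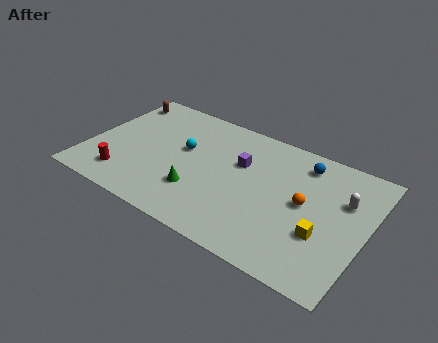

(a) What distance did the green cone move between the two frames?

2.0

The green cone was near (8.5, 2.7) before and (6.5, 2.7) after, so it travelled √(2.0² + 0.0²) ≈ 2.0 units.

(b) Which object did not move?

the white capsule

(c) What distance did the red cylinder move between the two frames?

1.0

The red cylinder moved from about (3.3, 1.4) to (2.4, 1.8), a distance of √(0.9² + 0.4²) ≈ 1.0.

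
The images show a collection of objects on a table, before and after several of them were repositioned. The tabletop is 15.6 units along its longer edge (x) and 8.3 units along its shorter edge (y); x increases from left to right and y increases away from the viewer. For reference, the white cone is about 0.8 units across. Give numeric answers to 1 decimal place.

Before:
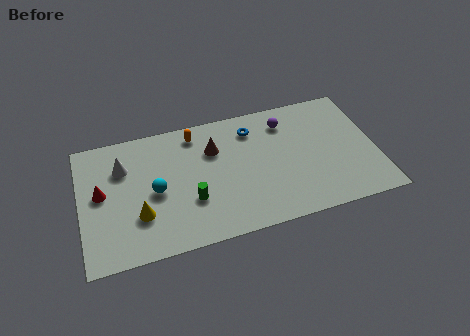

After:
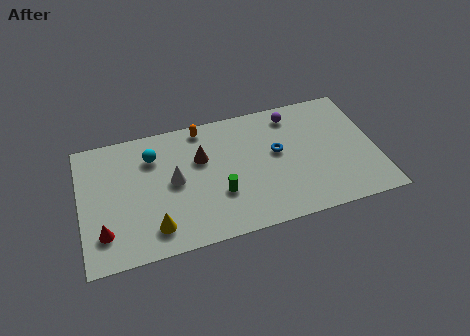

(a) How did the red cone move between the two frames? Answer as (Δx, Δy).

(0.0, -2.5)

From the two frames, the red cone sits at roughly (1.1, 4.5) before and (1.1, 2.0) after.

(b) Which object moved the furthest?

the white cone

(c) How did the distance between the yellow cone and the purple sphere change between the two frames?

+0.5

The distance was about 8.9 in the first image and 9.4 in the second, so they moved 0.5 units further apart.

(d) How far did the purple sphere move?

0.6

The purple sphere was near (11.0, 6.6) before and (11.4, 7.0) after, so it travelled √(0.4² + 0.4²) ≈ 0.6 units.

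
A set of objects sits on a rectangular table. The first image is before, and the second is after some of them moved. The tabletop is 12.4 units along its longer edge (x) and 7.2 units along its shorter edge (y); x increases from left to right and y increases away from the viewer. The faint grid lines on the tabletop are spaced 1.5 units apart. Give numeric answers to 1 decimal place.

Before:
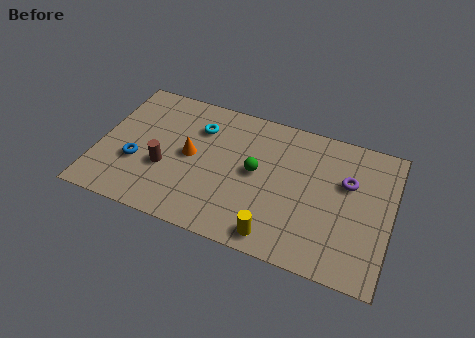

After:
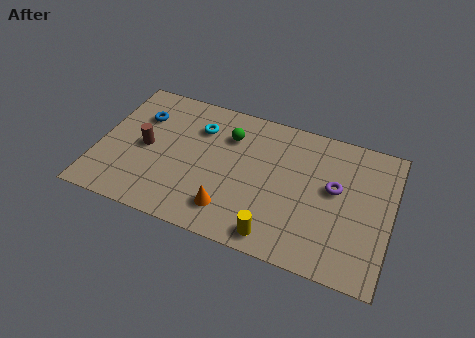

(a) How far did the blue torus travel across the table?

2.5

From (1.7, 2.6) to (1.6, 5.1), the blue torus covered √(0.1² + 2.5²) ≈ 2.5 units.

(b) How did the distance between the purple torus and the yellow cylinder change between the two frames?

-0.7

They were about 4.6 units apart before and 3.9 after — 0.7 units closer together.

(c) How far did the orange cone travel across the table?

2.9

The orange cone moved from about (3.9, 3.7) to (5.8, 1.5), a distance of √(1.9² + 2.2²) ≈ 2.9.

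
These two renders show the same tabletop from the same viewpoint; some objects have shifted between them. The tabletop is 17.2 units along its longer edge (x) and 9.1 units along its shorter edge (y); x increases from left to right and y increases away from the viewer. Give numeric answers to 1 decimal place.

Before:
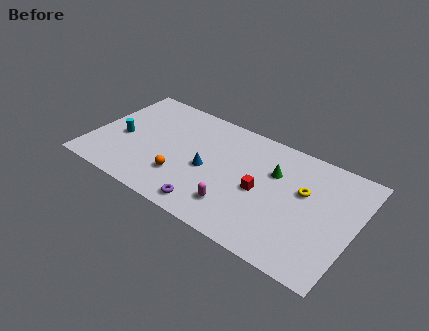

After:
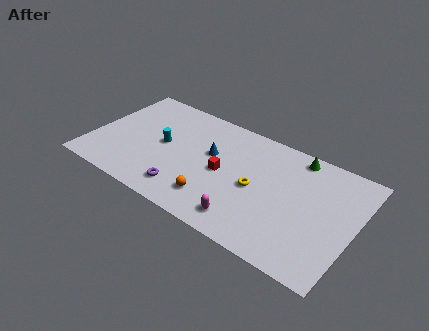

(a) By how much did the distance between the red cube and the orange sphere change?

-2.8

They were about 5.2 units apart before and 2.4 after — 2.8 units closer together.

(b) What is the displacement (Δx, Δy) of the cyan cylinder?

(2.7, 0.7)

The cyan cylinder was at about (1.9, 4.0) and moved to about (4.6, 4.7).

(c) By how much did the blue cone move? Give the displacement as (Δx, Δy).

(0.0, 1.4)

The blue cone was at about (7.7, 4.1) and moved to about (7.7, 5.5).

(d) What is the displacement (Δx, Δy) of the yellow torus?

(-2.9, -1.3)

From the two frames, the yellow torus sits at roughly (13.8, 5.6) before and (10.9, 4.3) after.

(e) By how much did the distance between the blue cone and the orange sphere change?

+1.5

They were about 2.1 units apart before and 3.6 after — 1.5 units further apart.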